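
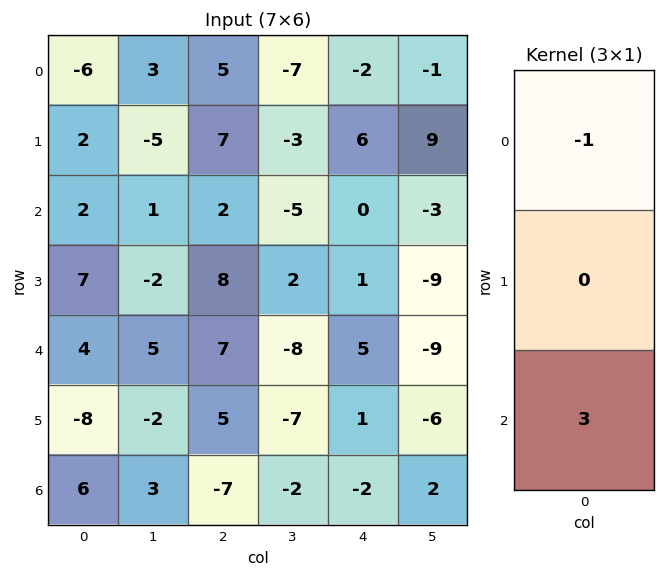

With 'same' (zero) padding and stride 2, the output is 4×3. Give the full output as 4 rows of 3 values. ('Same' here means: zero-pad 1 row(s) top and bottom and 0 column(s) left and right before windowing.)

Output[0,0]: The receptive field on the zero-padded input at this output position is [0 / -6 / 2]. Elementwise product with the kernel and sum: 0·-1 + 2·3.
Output[0,1]: The receptive field on the zero-padded input at this output position is [0 / 5 / 7]. Elementwise product with the kernel and sum: 0·-1 + 7·3.

6 21 18
19 17 -3
-31 7 2
8 -5 -1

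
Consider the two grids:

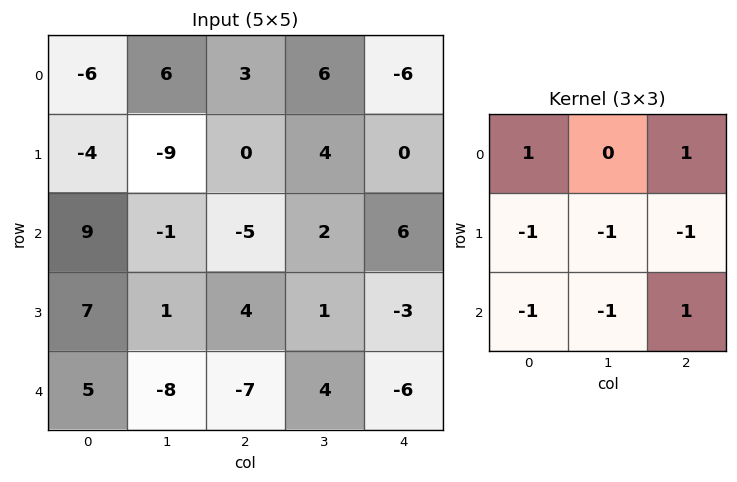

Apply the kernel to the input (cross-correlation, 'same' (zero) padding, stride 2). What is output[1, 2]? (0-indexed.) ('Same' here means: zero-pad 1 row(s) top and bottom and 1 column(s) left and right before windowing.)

The receptive field on the zero-padded input at this output position is [4 0 0 / 2 6 0 / 1 -3 0]. Elementwise product with the kernel and sum: 4·1 + 0·1 + 2·-1 + 6·-1 + 0·-1 + 1·-1 + -3·-1 + 0·1.

-2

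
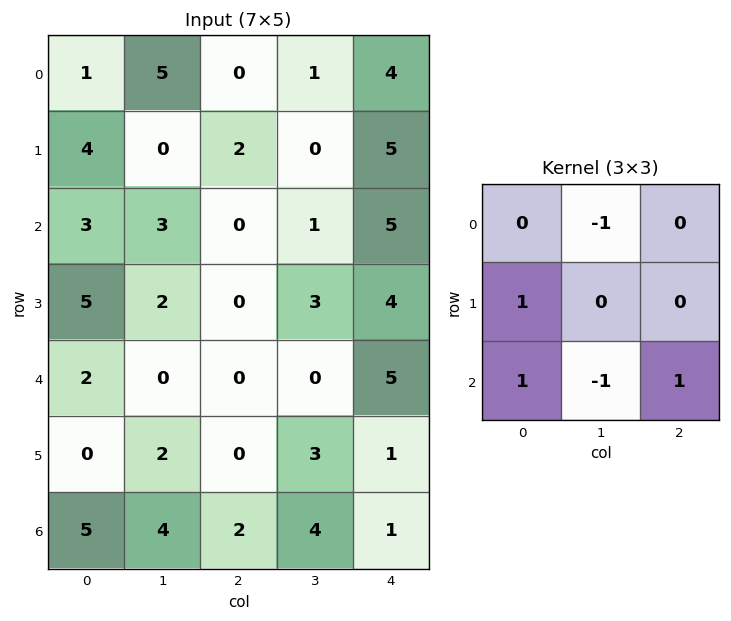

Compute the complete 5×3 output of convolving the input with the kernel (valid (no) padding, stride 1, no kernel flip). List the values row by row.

Output[0,0]: The receptive field on the input at this output position is [1 5 0 / 4 0 2 / 3 3 0]. Elementwise product with the kernel and sum: 5·-1 + 4·1 + 3·1 + 3·-1 + 0·1.
Output[0,1]: The receptive field on the input at this output position is [5 0 1 / 0 2 0 / 3 0 1]. Elementwise product with the kernel and sum: 0·-1 + 0·1 + 3·1 + 0·-1 + 1·1.

-1 4 5
6 6 1
4 2 4
-2 5 -5
3 8 -1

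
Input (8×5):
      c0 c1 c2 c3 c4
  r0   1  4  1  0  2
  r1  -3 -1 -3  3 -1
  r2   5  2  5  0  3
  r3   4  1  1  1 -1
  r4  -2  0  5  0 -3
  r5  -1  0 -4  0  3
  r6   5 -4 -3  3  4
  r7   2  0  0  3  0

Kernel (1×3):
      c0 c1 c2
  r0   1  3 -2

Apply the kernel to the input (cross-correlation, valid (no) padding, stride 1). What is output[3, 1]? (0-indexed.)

The receptive field on the input at this output position is [1 1 1]. Elementwise product with the kernel and sum: 1·1 + 1·3 + 1·-2.

2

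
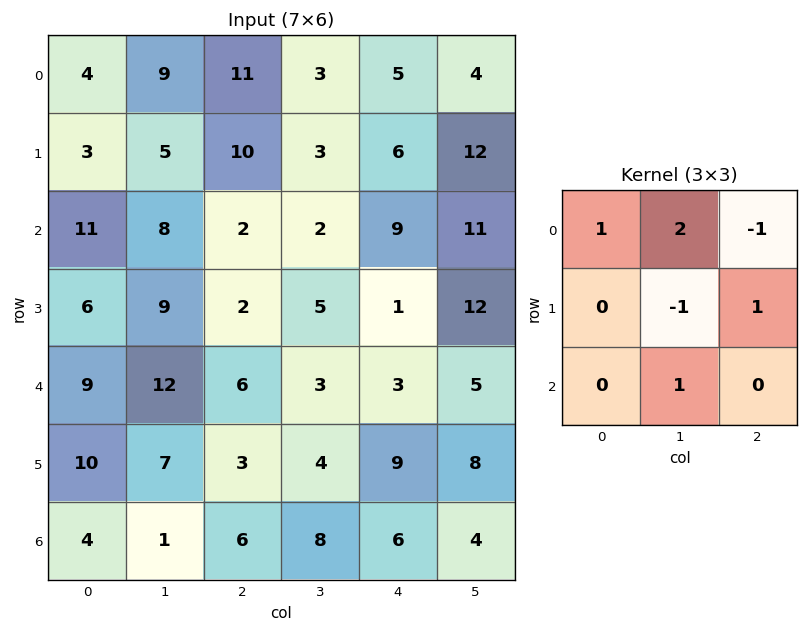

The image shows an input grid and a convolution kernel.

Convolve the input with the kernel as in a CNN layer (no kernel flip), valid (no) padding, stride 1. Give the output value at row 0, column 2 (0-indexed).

The receptive field on the input at this output position is [11 3 5 / 10 3 6 / 2 2 9]. Elementwise product with the kernel and sum: 11·1 + 3·2 + 5·-1 + 3·-1 + 6·1 + 2·1.

17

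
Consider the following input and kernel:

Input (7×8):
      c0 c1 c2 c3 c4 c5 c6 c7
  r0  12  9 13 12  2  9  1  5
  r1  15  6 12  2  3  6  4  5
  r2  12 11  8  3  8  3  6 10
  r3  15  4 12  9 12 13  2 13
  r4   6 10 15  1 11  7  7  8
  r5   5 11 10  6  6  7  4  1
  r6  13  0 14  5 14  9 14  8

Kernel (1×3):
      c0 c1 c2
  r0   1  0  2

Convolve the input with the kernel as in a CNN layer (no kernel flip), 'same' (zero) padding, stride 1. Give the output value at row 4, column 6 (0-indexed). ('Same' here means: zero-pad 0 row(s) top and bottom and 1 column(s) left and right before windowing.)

23

The receptive field on the zero-padded input at this output position is [7 7 8]. Elementwise product with the kernel and sum: 7·1 + 8·2.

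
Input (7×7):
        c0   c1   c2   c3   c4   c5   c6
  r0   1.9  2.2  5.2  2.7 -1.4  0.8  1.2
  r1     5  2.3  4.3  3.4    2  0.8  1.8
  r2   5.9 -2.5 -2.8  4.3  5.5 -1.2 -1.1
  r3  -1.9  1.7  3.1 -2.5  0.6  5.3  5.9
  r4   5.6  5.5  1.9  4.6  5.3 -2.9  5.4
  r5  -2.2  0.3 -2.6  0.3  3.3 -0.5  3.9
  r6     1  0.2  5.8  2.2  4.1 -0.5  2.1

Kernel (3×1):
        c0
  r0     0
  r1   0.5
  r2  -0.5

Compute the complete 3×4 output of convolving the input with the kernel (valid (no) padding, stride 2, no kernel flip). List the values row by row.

-0.45 3.55 -1.75 1.45
-3.75 0.6 -2.35 0.25
-1.6 -4.2 -0.4 0.9

Output[0,0]: The receptive field on the input at this output position is [1.9 / 5 / 5.9]. Elementwise product with the kernel and sum: 5·0.5 + 5.9·-0.5.
Output[0,1]: The receptive field on the input at this output position is [5.2 / 4.3 / -2.8]. Elementwise product with the kernel and sum: 4.3·0.5 + -2.8·-0.5.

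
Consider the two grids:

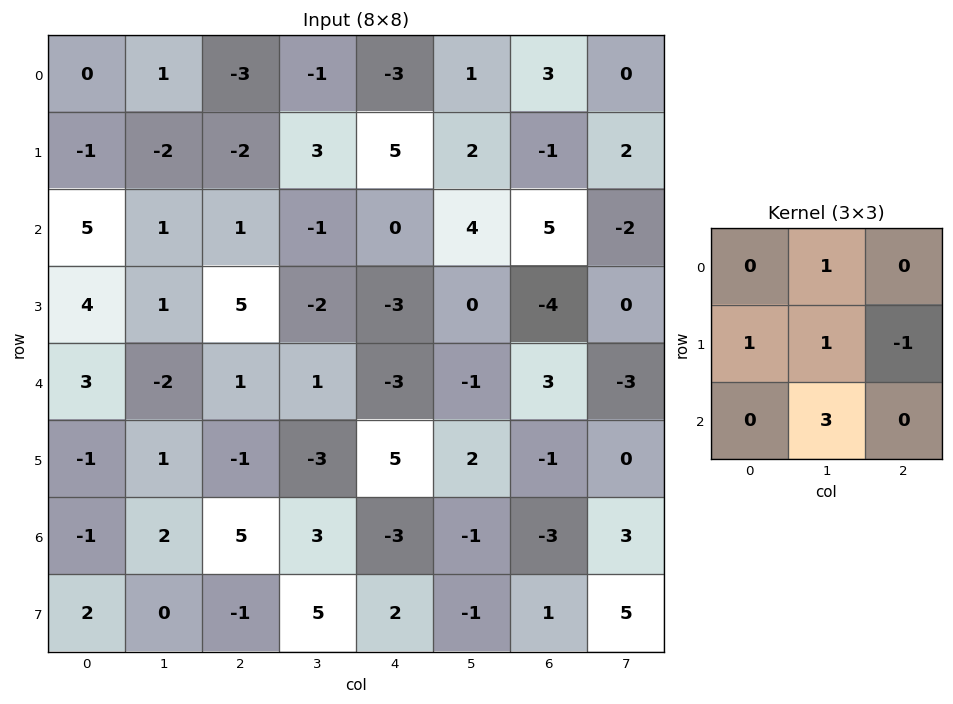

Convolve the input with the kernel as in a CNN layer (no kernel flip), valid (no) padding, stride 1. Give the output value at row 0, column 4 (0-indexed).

21

The receptive field on the input at this output position is [-3 1 3 / 5 2 -1 / 0 4 5]. Elementwise product with the kernel and sum: 1·1 + 5·1 + 2·1 + -1·-1 + 4·3.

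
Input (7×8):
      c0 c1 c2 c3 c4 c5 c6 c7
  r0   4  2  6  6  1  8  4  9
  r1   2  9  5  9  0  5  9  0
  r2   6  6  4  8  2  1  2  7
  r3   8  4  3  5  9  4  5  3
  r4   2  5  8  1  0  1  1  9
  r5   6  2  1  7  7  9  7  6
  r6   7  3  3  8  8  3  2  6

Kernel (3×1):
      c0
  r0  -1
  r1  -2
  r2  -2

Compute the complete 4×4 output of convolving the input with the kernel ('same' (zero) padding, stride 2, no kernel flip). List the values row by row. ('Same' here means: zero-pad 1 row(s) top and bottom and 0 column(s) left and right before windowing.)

-12 -22 -2 -26
-30 -19 -22 -23
-24 -21 -23 -21
-20 -7 -23 -11

Output[0,0]: The receptive field on the zero-padded input at this output position is [0 / 4 / 2]. Elementwise product with the kernel and sum: 0·-1 + 4·-2 + 2·-2.
Output[0,1]: The receptive field on the zero-padded input at this output position is [0 / 6 / 5]. Elementwise product with the kernel and sum: 0·-1 + 6·-2 + 5·-2.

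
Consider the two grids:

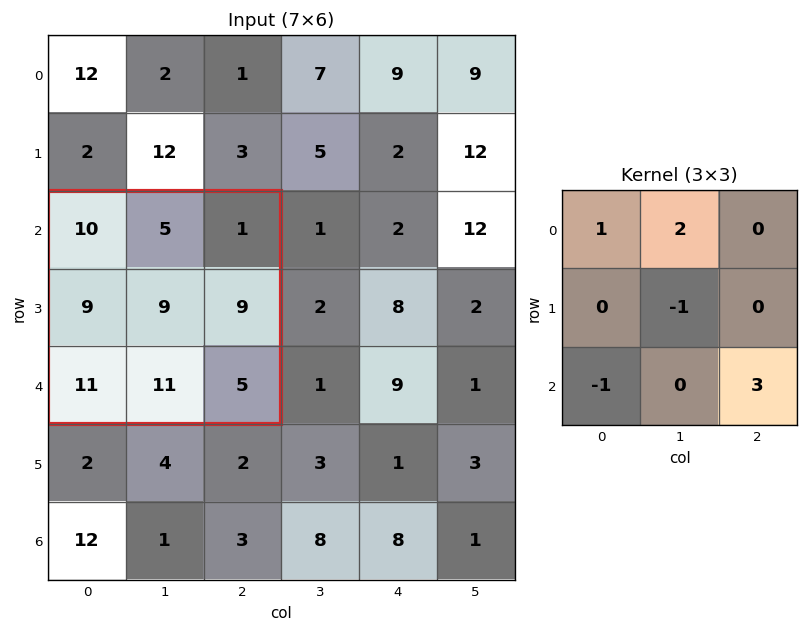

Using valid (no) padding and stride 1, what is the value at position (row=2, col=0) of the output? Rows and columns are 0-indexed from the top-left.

The receptive field on the input at this output position is [10 5 1 / 9 9 9 / 11 11 5]. Elementwise product with the kernel and sum: 10·1 + 5·2 + 9·-1 + 11·-1 + 5·3.

15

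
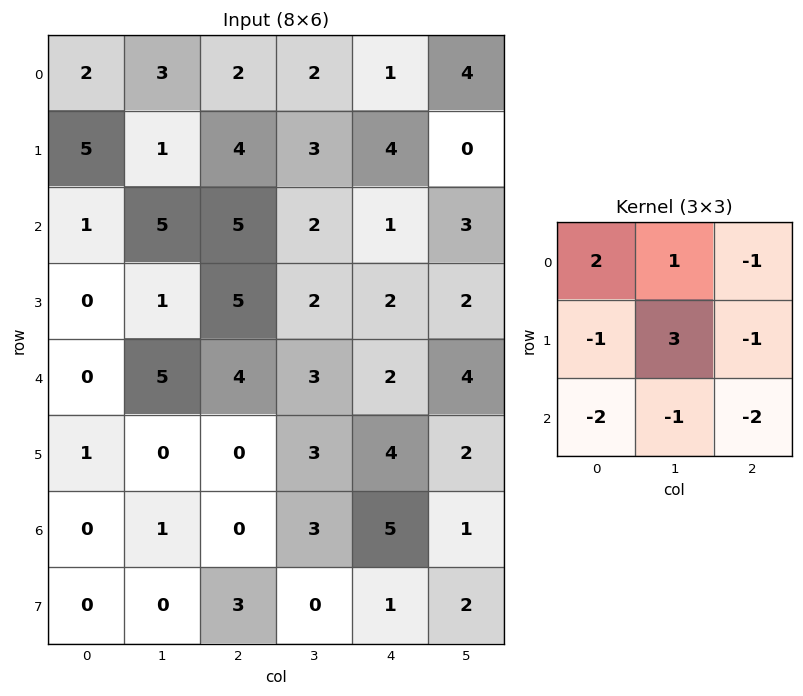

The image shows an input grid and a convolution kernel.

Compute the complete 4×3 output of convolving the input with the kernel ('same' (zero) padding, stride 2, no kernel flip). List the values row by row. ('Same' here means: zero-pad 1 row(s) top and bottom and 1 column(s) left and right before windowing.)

Output[0,0]: The receptive field on the zero-padded input at this output position is [0 0 0 / 0 2 3 / 0 5 1]. Elementwise product with the kernel and sum: 0·2 + 0·1 + 0·-1 + 0·-1 + 2·3 + 3·-1 + 0·-2 + 5·-1 + 1·-2.

-4 -11 -13
0 0 -2
-7 3 -11
0 -10 14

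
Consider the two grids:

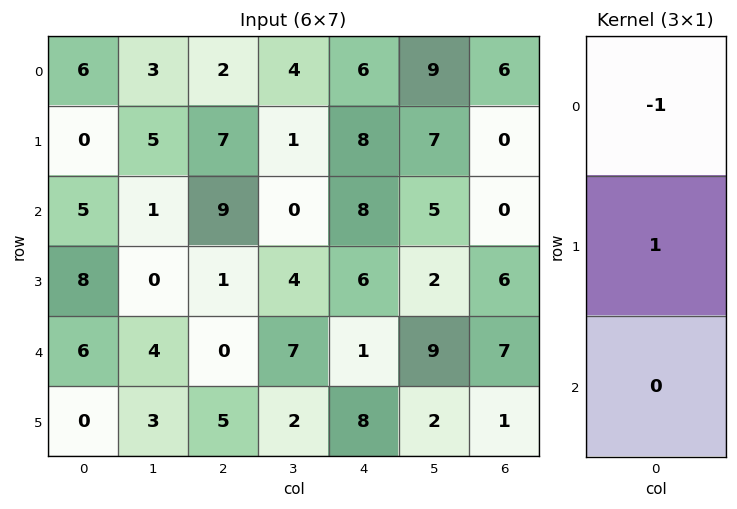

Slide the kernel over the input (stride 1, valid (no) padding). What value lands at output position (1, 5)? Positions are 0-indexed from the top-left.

The receptive field on the input at this output position is [7 / 5 / 2]. Elementwise product with the kernel and sum: 7·-1 + 5·1.

-2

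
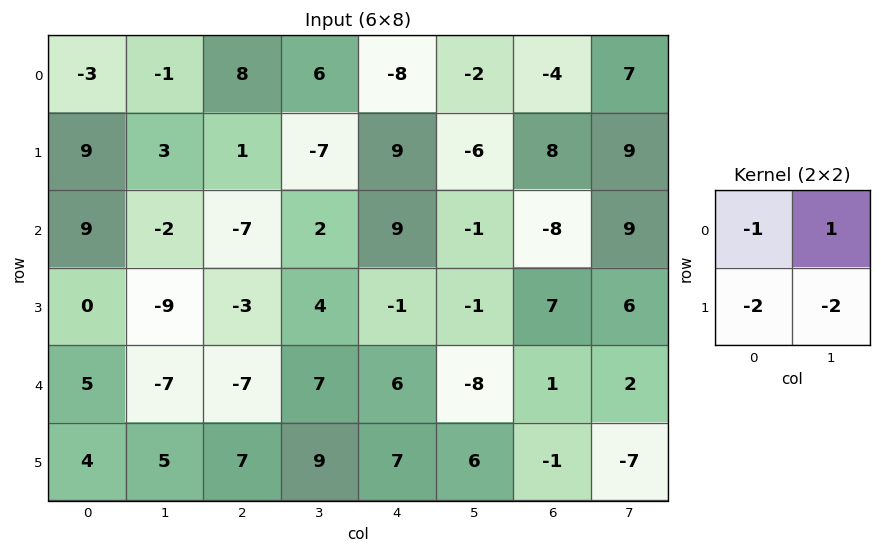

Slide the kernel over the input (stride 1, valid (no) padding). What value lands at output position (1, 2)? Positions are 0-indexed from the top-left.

2

The receptive field on the input at this output position is [1 -7 / -7 2]. Elementwise product with the kernel and sum: 1·-1 + -7·1 + -7·-2 + 2·-2.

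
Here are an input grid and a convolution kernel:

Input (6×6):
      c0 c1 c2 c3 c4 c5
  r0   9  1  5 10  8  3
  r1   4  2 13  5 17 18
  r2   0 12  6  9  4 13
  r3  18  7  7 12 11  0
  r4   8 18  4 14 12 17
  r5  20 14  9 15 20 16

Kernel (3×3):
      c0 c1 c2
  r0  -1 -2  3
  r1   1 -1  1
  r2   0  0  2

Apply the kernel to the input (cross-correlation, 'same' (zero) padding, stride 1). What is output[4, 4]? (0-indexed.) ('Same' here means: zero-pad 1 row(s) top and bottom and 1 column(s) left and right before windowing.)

The receptive field on the zero-padded input at this output position is [12 11 0 / 14 12 17 / 15 20 16]. Elementwise product with the kernel and sum: 12·-1 + 11·-2 + 0·3 + 14·1 + 12·-1 + 17·1 + 16·2.

17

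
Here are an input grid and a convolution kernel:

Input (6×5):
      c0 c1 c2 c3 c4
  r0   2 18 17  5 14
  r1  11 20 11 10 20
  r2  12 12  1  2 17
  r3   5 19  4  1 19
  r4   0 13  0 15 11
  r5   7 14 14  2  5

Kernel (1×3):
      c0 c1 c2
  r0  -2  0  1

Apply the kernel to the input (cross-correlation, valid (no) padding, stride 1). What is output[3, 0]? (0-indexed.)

-6

The receptive field on the input at this output position is [5 19 4]. Elementwise product with the kernel and sum: 5·-2 + 4·1.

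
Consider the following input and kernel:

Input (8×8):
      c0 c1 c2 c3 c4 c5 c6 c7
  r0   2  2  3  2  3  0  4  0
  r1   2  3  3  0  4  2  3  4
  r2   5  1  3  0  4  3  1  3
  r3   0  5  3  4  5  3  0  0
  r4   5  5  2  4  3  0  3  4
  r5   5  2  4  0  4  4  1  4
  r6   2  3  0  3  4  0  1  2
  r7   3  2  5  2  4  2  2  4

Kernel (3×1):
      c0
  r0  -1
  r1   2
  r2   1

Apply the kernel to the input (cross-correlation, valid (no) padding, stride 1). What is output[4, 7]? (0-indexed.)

6

The receptive field on the input at this output position is [4 / 4 / 2]. Elementwise product with the kernel and sum: 4·-1 + 4·2 + 2·1.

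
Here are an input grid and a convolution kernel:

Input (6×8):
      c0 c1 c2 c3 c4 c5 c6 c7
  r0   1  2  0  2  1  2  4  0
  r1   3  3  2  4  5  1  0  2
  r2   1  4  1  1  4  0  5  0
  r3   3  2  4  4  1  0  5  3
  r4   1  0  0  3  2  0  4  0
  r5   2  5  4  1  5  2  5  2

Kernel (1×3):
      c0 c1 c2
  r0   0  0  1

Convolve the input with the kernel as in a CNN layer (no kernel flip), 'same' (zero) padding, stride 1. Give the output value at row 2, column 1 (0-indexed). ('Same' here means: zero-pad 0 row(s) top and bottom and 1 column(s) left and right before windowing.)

The receptive field on the zero-padded input at this output position is [1 4 1]. Elementwise product with the kernel and sum: 1·1.

1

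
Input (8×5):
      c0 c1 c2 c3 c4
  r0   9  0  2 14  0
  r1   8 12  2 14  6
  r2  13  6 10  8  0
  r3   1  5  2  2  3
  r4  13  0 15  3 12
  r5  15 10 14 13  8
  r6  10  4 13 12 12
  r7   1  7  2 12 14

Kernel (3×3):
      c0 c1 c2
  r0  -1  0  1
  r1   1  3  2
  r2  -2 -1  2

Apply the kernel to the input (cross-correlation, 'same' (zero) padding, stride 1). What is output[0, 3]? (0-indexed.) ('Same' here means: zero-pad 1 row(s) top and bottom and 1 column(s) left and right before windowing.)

38

The receptive field on the zero-padded input at this output position is [0 0 0 / 2 14 0 / 2 14 6]. Elementwise product with the kernel and sum: 0·-1 + 0·1 + 2·1 + 14·3 + 0·2 + 2·-2 + 14·-1 + 6·2.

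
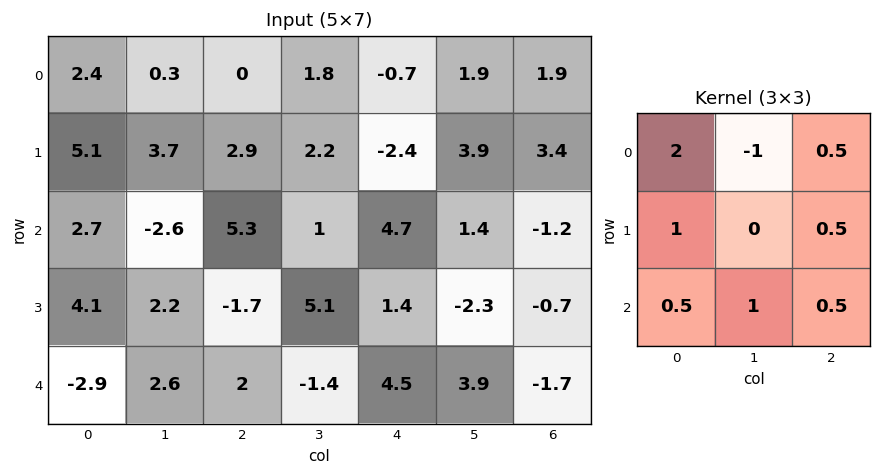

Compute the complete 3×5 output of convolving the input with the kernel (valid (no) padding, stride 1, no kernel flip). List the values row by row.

Output[0,0]: The receptive field on the input at this output position is [2.4 0.3 0 / 5.1 3.7 2.9 / 2.7 -2.6 5.3]. Elementwise product with the kernel and sum: 2.4·2 + 0.3·-1 + 0·0.5 + 5.1·1 + 2.9·0.5 + 2.7·0.5 + -2.6·1 + 5.3·0.5.
Output[0,1]: The receptive field on the input at this output position is [0.3 0 1.8 / 3.7 2.9 2.2 / -2.6 5.3 1]. Elementwise product with the kernel and sum: 0.3·2 + 0·-1 + 1.8·0.5 + 3.7·1 + 2.2·0.5 + -2.6·0.5 + 5.3·1 + 1·0.5.

12.45 10.8 5.55 15.3 0.1
16.7 5.45 15 13.25 -4.85
16.05 -2.65 12.8 7.7 13.75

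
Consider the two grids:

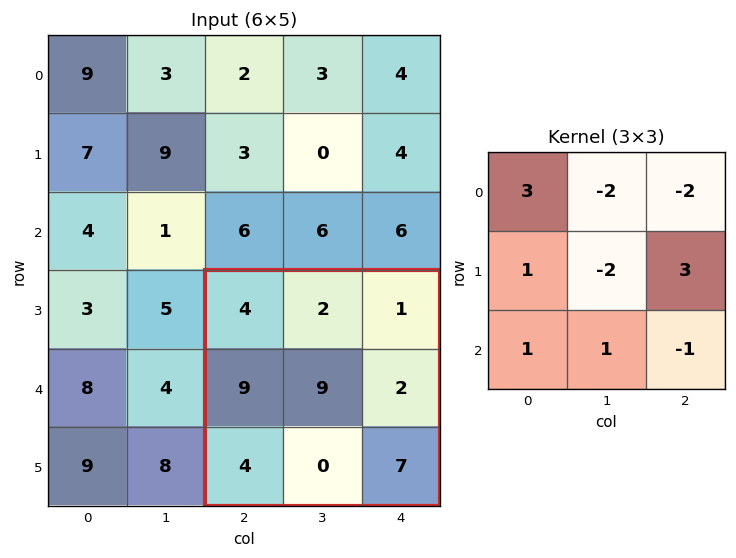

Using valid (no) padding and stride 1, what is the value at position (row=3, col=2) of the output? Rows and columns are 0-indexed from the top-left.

The receptive field on the input at this output position is [4 2 1 / 9 9 2 / 4 0 7]. Elementwise product with the kernel and sum: 4·3 + 2·-2 + 1·-2 + 9·1 + 9·-2 + 2·3 + 4·1 + 0·1 + 7·-1.

0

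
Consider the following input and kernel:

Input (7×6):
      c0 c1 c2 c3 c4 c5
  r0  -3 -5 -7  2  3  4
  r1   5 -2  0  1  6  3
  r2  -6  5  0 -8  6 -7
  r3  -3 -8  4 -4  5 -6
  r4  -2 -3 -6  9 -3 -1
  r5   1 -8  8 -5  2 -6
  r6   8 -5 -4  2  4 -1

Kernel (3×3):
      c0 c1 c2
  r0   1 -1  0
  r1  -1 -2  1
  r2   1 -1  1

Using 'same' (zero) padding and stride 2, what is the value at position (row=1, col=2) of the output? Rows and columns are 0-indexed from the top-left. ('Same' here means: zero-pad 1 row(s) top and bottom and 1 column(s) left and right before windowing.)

The receptive field on the zero-padded input at this output position is [1 6 3 / -8 6 -7 / -4 5 -6]. Elementwise product with the kernel and sum: 1·1 + 6·-1 + -8·-1 + 6·-2 + -7·1 + -4·1 + 5·-1 + -6·1.

-31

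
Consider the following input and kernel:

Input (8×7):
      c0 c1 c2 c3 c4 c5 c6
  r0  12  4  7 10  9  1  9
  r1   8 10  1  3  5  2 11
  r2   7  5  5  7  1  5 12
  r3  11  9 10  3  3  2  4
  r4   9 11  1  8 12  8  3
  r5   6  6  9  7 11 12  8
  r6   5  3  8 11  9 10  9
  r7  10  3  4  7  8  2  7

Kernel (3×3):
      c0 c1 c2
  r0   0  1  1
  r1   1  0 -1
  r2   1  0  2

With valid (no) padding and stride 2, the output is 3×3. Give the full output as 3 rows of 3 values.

35 22 29
22 40 34
30 44 41

Output[0,0]: The receptive field on the input at this output position is [12 4 7 / 8 10 1 / 7 5 5]. Elementwise product with the kernel and sum: 4·1 + 7·1 + 8·1 + 1·-1 + 7·1 + 5·2.
Output[0,1]: The receptive field on the input at this output position is [7 10 9 / 1 3 5 / 5 7 1]. Elementwise product with the kernel and sum: 10·1 + 9·1 + 1·1 + 5·-1 + 5·1 + 1·2.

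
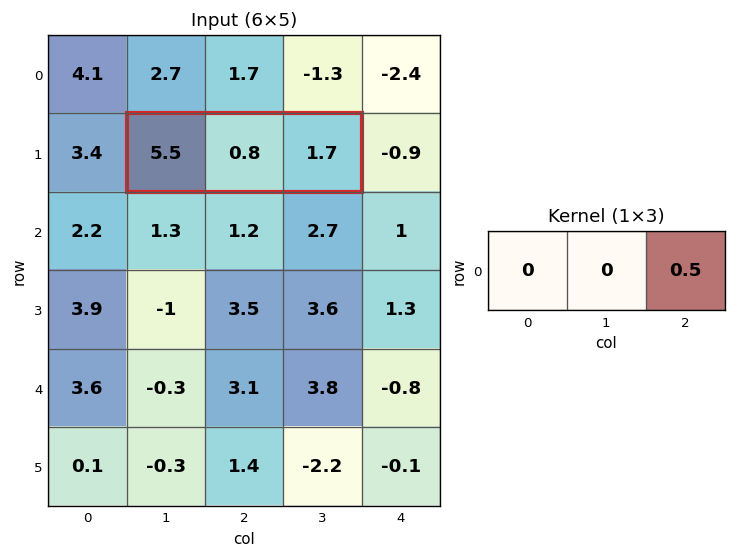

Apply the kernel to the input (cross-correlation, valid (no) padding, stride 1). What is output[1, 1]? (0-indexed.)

The receptive field on the input at this output position is [5.5 0.8 1.7]. Elementwise product with the kernel and sum: 1.7·0.5.

0.85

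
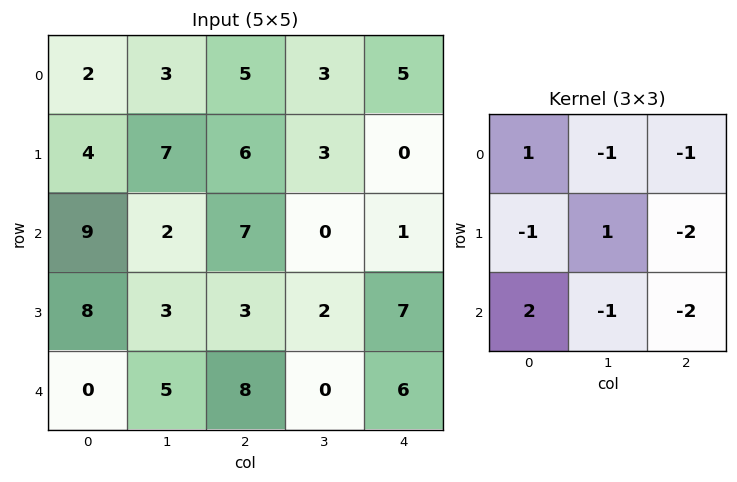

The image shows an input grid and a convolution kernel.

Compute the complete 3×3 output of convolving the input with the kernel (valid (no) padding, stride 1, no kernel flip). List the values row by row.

Output[0,0]: The receptive field on the input at this output position is [2 3 5 / 4 7 6 / 9 2 7]. Elementwise product with the kernel and sum: 2·1 + 3·-1 + 5·-1 + 4·-1 + 7·1 + 6·-2 + 9·2 + 2·-1 + 7·-2.

-13 -15 6
-23 2 -16
-32 -7 -5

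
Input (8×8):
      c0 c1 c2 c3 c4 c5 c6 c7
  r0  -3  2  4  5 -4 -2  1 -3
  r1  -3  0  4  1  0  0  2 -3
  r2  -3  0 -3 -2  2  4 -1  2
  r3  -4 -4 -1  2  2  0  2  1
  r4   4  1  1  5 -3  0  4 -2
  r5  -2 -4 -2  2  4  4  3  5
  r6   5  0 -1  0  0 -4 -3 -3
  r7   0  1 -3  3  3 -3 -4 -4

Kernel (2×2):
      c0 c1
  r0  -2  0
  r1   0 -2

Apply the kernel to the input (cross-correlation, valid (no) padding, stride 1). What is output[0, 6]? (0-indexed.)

The receptive field on the input at this output position is [1 -3 / 2 -3]. Elementwise product with the kernel and sum: 1·-2 + -3·-2.

4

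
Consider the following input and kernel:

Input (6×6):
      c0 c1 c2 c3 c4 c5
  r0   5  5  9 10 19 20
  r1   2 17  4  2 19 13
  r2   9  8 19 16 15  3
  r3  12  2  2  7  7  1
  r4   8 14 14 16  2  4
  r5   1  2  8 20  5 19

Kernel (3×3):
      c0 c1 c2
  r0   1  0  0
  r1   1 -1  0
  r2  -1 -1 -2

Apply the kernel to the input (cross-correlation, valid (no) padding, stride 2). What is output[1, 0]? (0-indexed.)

The receptive field on the input at this output position is [9 8 19 / 12 2 2 / 8 14 14]. Elementwise product with the kernel and sum: 9·1 + 12·1 + 2·-1 + 8·-1 + 14·-1 + 14·-2.

-31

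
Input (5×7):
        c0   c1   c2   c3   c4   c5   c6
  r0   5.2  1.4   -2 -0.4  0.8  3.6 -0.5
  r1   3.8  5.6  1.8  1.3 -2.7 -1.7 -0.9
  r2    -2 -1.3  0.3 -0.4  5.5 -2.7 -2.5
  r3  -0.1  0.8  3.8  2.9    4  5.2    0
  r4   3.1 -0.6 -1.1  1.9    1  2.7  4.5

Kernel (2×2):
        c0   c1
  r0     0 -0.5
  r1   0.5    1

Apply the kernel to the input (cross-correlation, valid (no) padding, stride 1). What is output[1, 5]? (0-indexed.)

The receptive field on the input at this output position is [-1.7 -0.9 / -2.7 -2.5]. Elementwise product with the kernel and sum: -0.9·-0.5 + -2.7·0.5 + -2.5·1.

-3.4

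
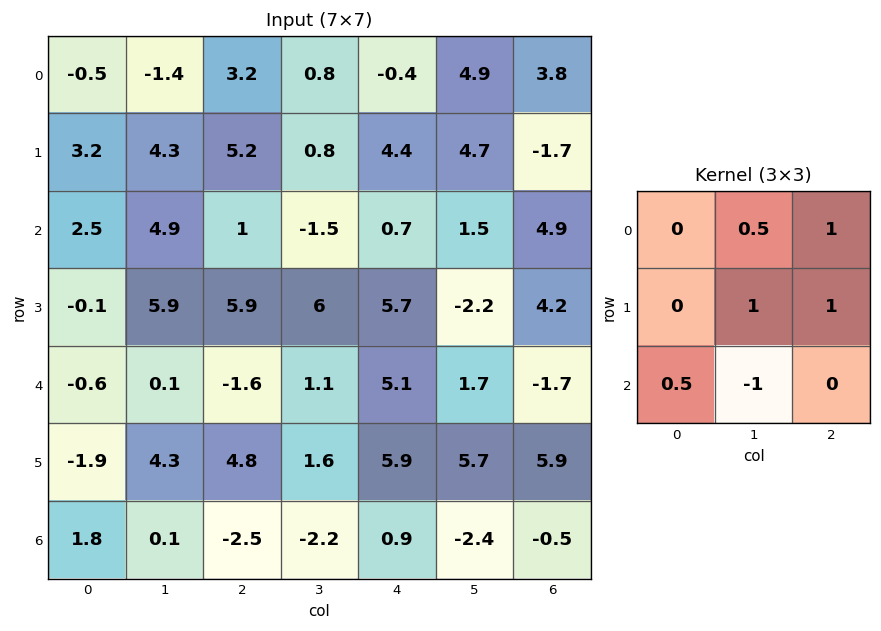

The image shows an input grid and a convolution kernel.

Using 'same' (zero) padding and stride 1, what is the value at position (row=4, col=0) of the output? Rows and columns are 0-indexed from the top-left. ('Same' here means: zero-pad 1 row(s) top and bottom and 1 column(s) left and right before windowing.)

The receptive field on the zero-padded input at this output position is [0 -0.1 5.9 / 0 -0.6 0.1 / 0 -1.9 4.3]. Elementwise product with the kernel and sum: -0.1·0.5 + 5.9·1 + -0.6·1 + 0.1·1 + 0·0.5 + -1.9·-1.

7.25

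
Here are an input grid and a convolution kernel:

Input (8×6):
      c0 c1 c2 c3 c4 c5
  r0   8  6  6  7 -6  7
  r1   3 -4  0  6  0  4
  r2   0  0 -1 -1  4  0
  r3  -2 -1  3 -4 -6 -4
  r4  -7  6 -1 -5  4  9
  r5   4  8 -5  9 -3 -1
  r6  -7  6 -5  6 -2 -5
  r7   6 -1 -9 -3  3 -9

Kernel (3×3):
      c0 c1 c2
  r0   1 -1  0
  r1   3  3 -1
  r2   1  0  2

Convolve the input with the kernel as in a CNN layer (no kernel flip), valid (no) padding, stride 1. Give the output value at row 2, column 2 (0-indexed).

10

The receptive field on the input at this output position is [-1 -1 4 / 3 -4 -6 / -1 -5 4]. Elementwise product with the kernel and sum: -1·1 + -1·-1 + 3·3 + -4·3 + -6·-1 + -1·1 + 4·2.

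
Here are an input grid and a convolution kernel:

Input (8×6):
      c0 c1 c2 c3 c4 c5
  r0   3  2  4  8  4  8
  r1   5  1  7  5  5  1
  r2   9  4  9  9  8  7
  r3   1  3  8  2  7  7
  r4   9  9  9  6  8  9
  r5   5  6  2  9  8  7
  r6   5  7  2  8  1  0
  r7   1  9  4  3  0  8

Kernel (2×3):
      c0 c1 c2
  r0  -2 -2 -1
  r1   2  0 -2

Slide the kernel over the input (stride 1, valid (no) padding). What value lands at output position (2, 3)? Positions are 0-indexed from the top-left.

-51

The receptive field on the input at this output position is [9 8 7 / 2 7 7]. Elementwise product with the kernel and sum: 9·-2 + 8·-2 + 7·-1 + 2·2 + 7·-2.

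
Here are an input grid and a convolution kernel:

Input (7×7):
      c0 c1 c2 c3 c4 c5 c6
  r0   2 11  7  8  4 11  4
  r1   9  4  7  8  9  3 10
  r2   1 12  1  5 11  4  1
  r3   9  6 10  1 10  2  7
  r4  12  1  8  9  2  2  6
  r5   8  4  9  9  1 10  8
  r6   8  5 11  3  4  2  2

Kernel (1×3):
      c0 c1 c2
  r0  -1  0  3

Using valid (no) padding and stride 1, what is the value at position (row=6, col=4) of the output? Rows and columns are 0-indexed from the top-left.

2

The receptive field on the input at this output position is [4 2 2]. Elementwise product with the kernel and sum: 4·-1 + 2·3.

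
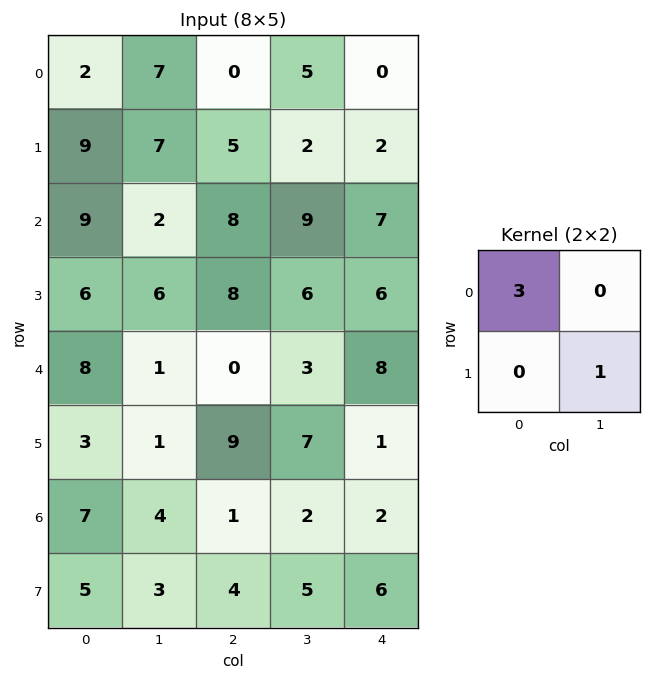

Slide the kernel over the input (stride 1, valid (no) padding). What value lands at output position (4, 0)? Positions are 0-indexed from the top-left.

25

The receptive field on the input at this output position is [8 1 / 3 1]. Elementwise product with the kernel and sum: 8·3 + 1·1.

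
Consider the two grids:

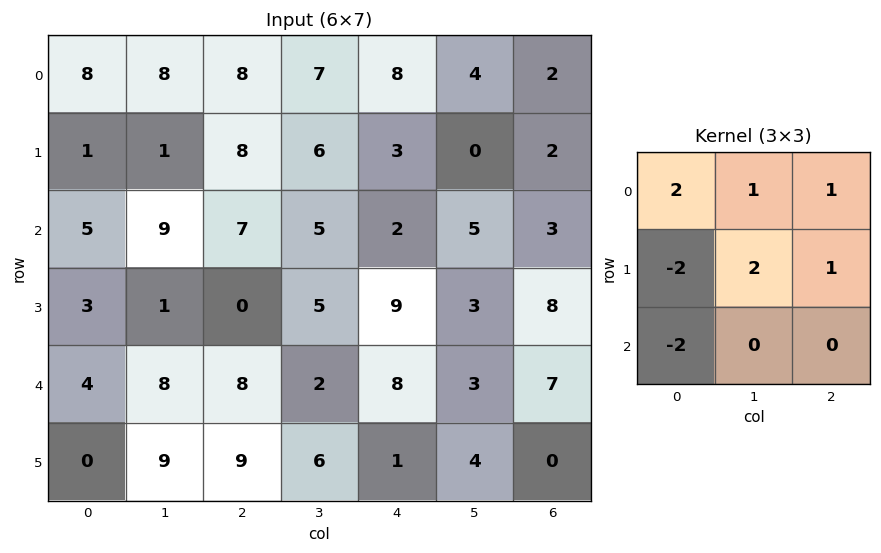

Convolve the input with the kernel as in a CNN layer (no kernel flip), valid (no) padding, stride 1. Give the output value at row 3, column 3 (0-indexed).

25

The receptive field on the input at this output position is [5 9 3 / 2 8 3 / 6 1 4]. Elementwise product with the kernel and sum: 5·2 + 9·1 + 3·1 + 2·-2 + 8·2 + 3·1 + 6·-2.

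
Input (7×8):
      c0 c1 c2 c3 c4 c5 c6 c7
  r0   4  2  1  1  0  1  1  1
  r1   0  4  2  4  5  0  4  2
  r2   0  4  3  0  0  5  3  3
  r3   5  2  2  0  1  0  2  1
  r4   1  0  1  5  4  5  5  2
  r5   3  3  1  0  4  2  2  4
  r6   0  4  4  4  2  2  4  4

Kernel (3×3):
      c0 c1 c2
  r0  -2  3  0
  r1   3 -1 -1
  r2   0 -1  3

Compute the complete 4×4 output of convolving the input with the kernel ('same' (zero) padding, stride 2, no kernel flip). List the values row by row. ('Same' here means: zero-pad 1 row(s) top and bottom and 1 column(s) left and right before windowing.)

6 14 -3 3
-3 5 1 22
20 -5 11 24
5 1 20 0

Output[0,0]: The receptive field on the zero-padded input at this output position is [0 0 0 / 0 4 2 / 0 0 4]. Elementwise product with the kernel and sum: 0·-2 + 0·3 + 0·3 + 4·-1 + 2·-1 + 0·-1 + 4·3.
Output[0,1]: The receptive field on the zero-padded input at this output position is [0 0 0 / 2 1 1 / 4 2 4]. Elementwise product with the kernel and sum: 0·-2 + 0·3 + 2·3 + 1·-1 + 1·-1 + 2·-1 + 4·3.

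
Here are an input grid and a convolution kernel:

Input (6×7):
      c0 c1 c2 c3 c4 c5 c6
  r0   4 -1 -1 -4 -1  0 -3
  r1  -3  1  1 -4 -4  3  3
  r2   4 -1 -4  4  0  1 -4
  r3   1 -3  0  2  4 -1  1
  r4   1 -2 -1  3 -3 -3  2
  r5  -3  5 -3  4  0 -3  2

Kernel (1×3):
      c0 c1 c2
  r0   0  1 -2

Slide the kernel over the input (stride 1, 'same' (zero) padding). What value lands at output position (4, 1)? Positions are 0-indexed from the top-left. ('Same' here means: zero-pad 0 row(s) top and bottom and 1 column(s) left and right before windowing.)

0

The receptive field on the zero-padded input at this output position is [1 -2 -1]. Elementwise product with the kernel and sum: -2·1 + -1·-2.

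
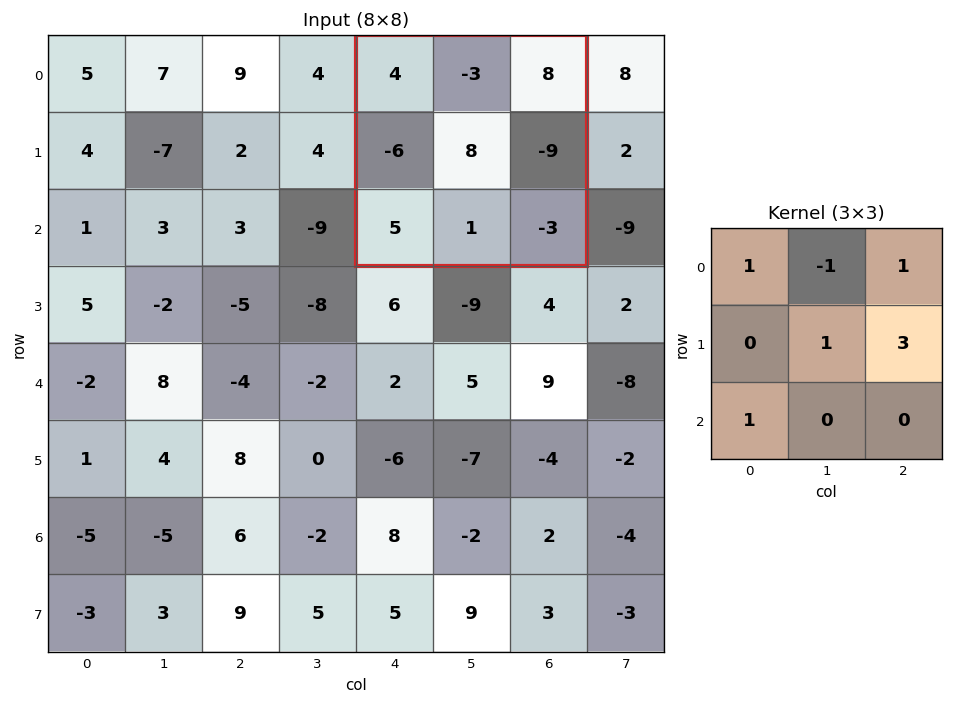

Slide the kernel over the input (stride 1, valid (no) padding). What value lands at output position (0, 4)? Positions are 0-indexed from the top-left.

1

The receptive field on the input at this output position is [4 -3 8 / -6 8 -9 / 5 1 -3]. Elementwise product with the kernel and sum: 4·1 + -3·-1 + 8·1 + 8·1 + -9·3 + 5·1.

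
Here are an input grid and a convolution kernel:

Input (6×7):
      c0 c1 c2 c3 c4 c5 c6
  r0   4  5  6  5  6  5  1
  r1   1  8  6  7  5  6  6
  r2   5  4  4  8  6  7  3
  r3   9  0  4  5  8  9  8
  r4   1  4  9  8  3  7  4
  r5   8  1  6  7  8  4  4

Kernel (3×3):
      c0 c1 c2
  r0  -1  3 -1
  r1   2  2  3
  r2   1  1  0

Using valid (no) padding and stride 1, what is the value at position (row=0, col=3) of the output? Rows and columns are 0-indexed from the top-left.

The receptive field on the input at this output position is [5 6 5 / 7 5 6 / 8 6 7]. Elementwise product with the kernel and sum: 5·-1 + 6·3 + 5·-1 + 7·2 + 5·2 + 6·3 + 8·1 + 6·1.

64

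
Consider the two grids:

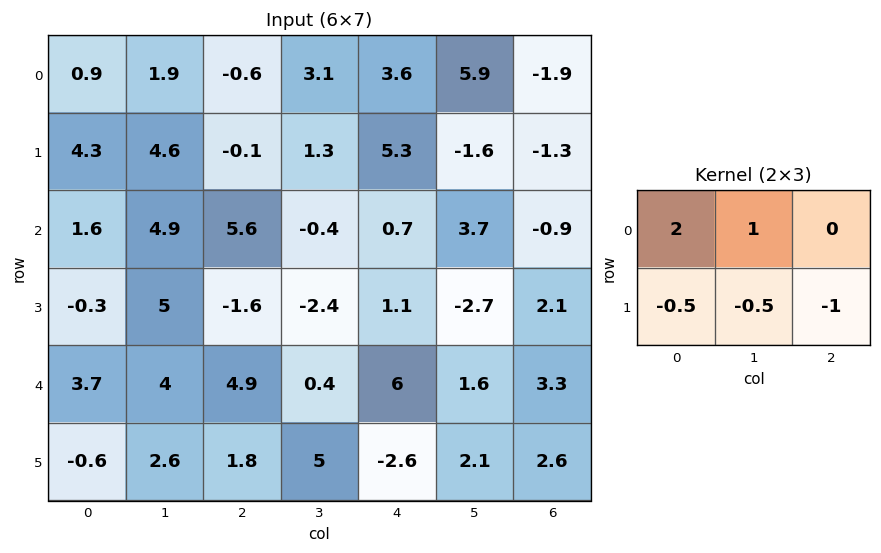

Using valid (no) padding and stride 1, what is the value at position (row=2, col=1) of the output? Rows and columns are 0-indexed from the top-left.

The receptive field on the input at this output position is [4.9 5.6 -0.4 / 5 -1.6 -2.4]. Elementwise product with the kernel and sum: 4.9·2 + 5.6·1 + 5·-0.5 + -1.6·-0.5 + -2.4·-1.

16.1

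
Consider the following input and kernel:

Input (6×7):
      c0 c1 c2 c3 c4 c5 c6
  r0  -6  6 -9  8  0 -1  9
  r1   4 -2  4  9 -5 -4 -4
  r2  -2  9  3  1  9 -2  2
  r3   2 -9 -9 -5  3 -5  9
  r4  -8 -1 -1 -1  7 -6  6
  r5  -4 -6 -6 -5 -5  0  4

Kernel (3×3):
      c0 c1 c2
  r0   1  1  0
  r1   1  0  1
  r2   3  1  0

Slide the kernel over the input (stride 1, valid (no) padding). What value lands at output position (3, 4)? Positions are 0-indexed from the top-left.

The receptive field on the input at this output position is [3 -5 9 / 7 -6 6 / -5 0 4]. Elementwise product with the kernel and sum: 3·1 + -5·1 + 7·1 + 6·1 + -5·3 + 0·1.

-4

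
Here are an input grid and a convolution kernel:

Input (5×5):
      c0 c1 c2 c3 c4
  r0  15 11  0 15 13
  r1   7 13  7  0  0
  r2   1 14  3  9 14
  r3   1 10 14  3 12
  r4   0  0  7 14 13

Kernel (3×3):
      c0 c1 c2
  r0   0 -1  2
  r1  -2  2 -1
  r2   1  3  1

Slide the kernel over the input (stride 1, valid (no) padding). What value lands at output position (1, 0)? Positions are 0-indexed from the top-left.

69

The receptive field on the input at this output position is [7 13 7 / 1 14 3 / 1 10 14]. Elementwise product with the kernel and sum: 13·-1 + 7·2 + 1·-2 + 14·2 + 3·-1 + 1·1 + 10·3 + 14·1.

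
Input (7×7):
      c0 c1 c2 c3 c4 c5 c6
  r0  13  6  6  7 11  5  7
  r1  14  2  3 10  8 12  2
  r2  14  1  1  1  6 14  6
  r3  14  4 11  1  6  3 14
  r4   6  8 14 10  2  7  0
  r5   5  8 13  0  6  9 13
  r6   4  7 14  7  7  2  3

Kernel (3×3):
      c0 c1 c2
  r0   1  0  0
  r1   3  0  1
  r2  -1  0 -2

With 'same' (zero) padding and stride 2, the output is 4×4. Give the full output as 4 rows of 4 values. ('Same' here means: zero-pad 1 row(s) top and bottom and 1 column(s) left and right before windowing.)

Output[0,0]: The receptive field on the zero-padded input at this output position is [0 0 0 / 0 13 6 / 0 14 2]. Elementwise product with the kernel and sum: 0·1 + 0·3 + 6·1 + 0·-1 + 2·-2.
Output[0,1]: The receptive field on the zero-padded input at this output position is [0 0 0 / 6 6 7 / 2 3 10]. Elementwise product with the kernel and sum: 0·1 + 6·3 + 7·1 + 2·-1 + 10·-2.

2 3 -8 3
-7 0 20 51
-8 30 20 15
7 36 23 15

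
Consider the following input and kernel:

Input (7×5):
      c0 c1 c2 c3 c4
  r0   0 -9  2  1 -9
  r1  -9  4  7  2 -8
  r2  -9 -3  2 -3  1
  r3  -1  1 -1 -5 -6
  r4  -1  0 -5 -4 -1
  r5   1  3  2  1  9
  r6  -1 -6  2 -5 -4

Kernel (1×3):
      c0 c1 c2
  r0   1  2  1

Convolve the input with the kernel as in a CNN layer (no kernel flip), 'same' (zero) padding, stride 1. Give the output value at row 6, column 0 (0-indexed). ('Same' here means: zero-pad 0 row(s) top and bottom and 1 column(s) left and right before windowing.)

The receptive field on the zero-padded input at this output position is [0 -1 -6]. Elementwise product with the kernel and sum: 0·1 + -1·2 + -6·1.

-8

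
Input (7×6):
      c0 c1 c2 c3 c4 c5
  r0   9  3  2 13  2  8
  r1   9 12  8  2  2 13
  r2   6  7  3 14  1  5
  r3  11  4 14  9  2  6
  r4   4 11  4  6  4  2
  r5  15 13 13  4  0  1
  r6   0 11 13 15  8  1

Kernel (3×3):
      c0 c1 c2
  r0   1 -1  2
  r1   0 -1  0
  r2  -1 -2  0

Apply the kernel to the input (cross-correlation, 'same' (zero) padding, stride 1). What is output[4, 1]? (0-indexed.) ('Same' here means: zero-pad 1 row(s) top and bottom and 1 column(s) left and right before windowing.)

The receptive field on the zero-padded input at this output position is [11 4 14 / 4 11 4 / 15 13 13]. Elementwise product with the kernel and sum: 11·1 + 4·-1 + 14·2 + 11·-1 + 15·-1 + 13·-2.

-17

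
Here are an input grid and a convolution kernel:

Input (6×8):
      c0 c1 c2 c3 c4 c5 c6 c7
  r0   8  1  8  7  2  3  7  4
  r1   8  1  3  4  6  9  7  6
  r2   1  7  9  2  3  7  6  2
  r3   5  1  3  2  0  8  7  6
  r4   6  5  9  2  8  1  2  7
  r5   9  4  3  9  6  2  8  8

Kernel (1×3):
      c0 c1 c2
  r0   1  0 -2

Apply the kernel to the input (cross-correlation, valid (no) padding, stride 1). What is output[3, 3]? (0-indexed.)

-14

The receptive field on the input at this output position is [2 0 8]. Elementwise product with the kernel and sum: 2·1 + 8·-2.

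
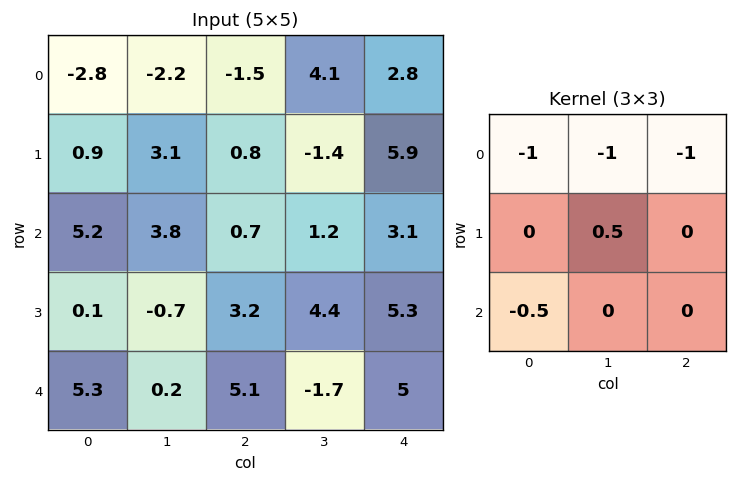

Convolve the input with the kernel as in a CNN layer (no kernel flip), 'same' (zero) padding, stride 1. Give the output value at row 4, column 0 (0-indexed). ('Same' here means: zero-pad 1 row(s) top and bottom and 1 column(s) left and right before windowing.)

The receptive field on the zero-padded input at this output position is [0 0.1 -0.7 / 0 5.3 0.2 / 0 0 0]. Elementwise product with the kernel and sum: 0·-1 + 0.1·-1 + -0.7·-1 + 5.3·0.5 + 0·-0.5.

3.25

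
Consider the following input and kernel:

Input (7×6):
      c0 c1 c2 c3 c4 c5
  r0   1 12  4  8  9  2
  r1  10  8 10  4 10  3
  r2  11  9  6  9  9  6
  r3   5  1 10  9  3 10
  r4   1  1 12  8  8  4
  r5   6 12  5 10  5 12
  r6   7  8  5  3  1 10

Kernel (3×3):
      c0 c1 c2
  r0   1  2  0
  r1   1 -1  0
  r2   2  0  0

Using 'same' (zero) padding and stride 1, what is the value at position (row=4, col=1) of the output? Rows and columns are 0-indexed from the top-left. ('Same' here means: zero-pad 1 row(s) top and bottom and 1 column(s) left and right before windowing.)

19

The receptive field on the zero-padded input at this output position is [5 1 10 / 1 1 12 / 6 12 5]. Elementwise product with the kernel and sum: 5·1 + 1·2 + 1·1 + 1·-1 + 6·2.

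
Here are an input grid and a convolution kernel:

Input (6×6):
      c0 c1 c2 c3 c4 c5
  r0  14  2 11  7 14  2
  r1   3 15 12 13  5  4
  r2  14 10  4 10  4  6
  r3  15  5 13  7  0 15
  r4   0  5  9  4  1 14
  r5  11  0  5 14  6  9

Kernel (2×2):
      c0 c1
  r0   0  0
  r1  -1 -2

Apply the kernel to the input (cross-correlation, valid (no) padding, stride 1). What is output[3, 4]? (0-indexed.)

The receptive field on the input at this output position is [0 15 / 1 14]. Elementwise product with the kernel and sum: 1·-1 + 14·-2.

-29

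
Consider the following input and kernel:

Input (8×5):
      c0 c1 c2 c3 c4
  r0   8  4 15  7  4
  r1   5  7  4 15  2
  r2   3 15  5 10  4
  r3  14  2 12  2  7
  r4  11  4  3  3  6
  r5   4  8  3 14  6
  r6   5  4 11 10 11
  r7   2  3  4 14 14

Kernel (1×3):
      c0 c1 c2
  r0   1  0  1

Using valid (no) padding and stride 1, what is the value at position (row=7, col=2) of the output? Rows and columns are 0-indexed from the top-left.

The receptive field on the input at this output position is [4 14 14]. Elementwise product with the kernel and sum: 4·1 + 14·1.

18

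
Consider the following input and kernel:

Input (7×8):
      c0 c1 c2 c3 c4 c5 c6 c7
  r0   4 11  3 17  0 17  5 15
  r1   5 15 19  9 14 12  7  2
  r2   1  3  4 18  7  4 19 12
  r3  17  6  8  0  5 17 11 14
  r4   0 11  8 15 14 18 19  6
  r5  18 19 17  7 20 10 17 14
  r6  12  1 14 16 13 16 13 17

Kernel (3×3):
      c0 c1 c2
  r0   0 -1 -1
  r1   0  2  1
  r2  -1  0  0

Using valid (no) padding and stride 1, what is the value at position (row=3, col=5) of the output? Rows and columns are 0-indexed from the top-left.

The receptive field on the input at this output position is [17 11 14 / 18 19 6 / 10 17 14]. Elementwise product with the kernel and sum: 11·-1 + 14·-1 + 19·2 + 6·1 + 10·-1.

9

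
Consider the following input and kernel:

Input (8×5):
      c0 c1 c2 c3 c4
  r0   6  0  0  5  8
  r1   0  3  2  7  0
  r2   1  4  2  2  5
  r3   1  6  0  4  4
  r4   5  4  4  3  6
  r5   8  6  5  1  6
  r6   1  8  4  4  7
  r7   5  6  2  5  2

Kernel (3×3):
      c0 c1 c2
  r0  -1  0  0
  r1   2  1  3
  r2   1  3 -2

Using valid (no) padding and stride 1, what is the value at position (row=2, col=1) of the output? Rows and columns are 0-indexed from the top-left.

30

The receptive field on the input at this output position is [4 2 2 / 6 0 4 / 4 4 3]. Elementwise product with the kernel and sum: 4·-1 + 6·2 + 0·1 + 4·3 + 4·1 + 4·3 + 3·-2.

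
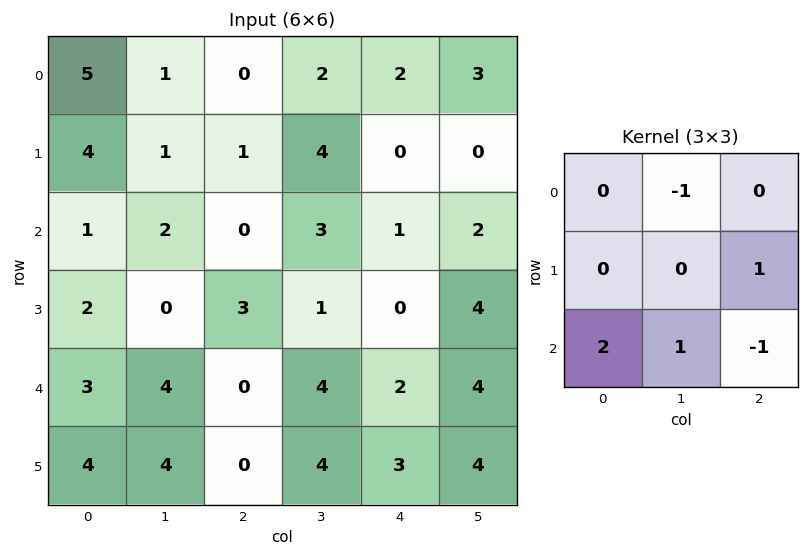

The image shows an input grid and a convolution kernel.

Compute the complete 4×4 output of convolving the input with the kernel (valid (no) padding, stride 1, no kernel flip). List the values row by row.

4 5 0 3
0 4 4 0
11 5 -1 9
12 5 2 11

Output[0,0]: The receptive field on the input at this output position is [5 1 0 / 4 1 1 / 1 2 0]. Elementwise product with the kernel and sum: 1·-1 + 1·1 + 1·2 + 2·1 + 0·-1.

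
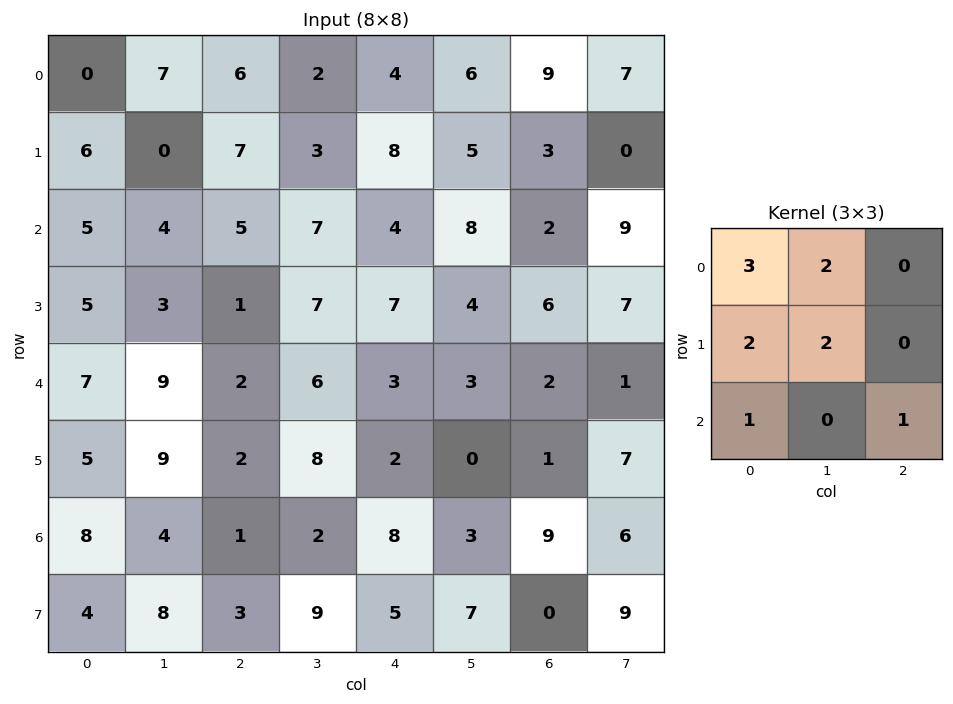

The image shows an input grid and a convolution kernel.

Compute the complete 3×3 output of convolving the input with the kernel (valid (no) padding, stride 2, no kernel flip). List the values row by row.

36 51 56
48 50 55
76 47 36

Output[0,0]: The receptive field on the input at this output position is [0 7 6 / 6 0 7 / 5 4 5]. Elementwise product with the kernel and sum: 0·3 + 7·2 + 6·2 + 0·2 + 5·1 + 5·1.
Output[0,1]: The receptive field on the input at this output position is [6 2 4 / 7 3 8 / 5 7 4]. Elementwise product with the kernel and sum: 6·3 + 2·2 + 7·2 + 3·2 + 5·1 + 4·1.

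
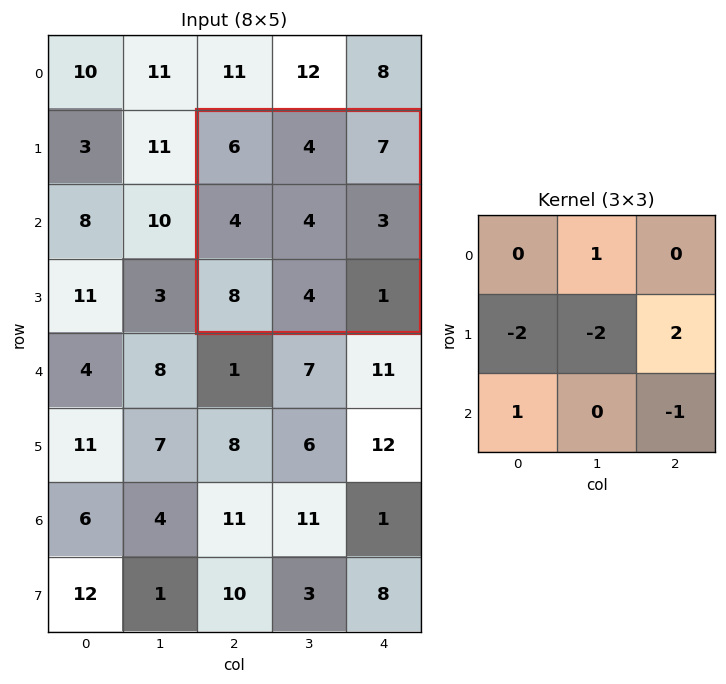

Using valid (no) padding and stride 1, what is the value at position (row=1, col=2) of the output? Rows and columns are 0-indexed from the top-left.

The receptive field on the input at this output position is [6 4 7 / 4 4 3 / 8 4 1]. Elementwise product with the kernel and sum: 4·1 + 4·-2 + 4·-2 + 3·2 + 8·1 + 1·-1.

1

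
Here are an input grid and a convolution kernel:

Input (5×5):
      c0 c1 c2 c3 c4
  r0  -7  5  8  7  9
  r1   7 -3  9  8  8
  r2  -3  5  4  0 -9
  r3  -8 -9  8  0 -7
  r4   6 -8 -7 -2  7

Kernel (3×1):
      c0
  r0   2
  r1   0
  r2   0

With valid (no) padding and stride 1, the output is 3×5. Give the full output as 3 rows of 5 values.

-14 10 16 14 18
14 -6 18 16 16
-6 10 8 0 -18

Output[0,0]: The receptive field on the input at this output position is [-7 / 7 / -3]. Elementwise product with the kernel and sum: -7·2.
Output[0,1]: The receptive field on the input at this output position is [5 / -3 / 5]. Elementwise product with the kernel and sum: 5·2.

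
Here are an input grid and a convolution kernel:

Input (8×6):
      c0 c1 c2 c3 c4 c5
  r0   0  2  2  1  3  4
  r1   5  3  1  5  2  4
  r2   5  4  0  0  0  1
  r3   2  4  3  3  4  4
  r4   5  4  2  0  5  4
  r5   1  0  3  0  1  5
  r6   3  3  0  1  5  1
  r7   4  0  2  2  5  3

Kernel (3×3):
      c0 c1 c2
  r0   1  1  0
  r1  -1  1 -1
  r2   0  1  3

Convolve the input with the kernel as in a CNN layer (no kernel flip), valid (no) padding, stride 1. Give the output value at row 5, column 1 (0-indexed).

The receptive field on the input at this output position is [0 3 0 / 3 0 1 / 0 2 2]. Elementwise product with the kernel and sum: 0·1 + 3·1 + 3·-1 + 0·1 + 1·-1 + 2·1 + 2·3.

7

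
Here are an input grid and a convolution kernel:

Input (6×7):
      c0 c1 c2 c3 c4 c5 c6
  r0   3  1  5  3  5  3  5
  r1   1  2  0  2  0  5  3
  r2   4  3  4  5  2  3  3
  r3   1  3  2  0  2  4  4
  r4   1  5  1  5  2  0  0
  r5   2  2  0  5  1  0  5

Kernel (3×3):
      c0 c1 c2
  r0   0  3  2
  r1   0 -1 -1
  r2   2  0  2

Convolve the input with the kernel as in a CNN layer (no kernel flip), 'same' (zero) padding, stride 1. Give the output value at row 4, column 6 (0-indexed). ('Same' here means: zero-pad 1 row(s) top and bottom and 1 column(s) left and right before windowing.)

The receptive field on the zero-padded input at this output position is [4 4 0 / 0 0 0 / 0 5 0]. Elementwise product with the kernel and sum: 4·3 + 0·2 + 0·-1 + 0·-1 + 0·2 + 0·2.

12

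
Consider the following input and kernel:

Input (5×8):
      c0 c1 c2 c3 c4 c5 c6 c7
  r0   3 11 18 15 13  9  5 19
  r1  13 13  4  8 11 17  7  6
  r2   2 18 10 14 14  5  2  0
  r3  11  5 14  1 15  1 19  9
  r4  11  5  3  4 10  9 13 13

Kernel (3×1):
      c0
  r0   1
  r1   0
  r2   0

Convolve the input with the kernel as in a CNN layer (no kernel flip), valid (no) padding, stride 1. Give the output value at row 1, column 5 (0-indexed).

17

The receptive field on the input at this output position is [17 / 5 / 1]. Elementwise product with the kernel and sum: 17·1.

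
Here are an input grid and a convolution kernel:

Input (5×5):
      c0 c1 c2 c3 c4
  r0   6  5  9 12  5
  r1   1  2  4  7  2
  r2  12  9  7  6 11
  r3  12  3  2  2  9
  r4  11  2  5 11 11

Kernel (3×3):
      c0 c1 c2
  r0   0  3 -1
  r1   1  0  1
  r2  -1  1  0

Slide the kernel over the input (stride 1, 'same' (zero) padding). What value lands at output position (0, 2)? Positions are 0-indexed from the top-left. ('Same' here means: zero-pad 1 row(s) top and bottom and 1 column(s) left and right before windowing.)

The receptive field on the zero-padded input at this output position is [0 0 0 / 5 9 12 / 2 4 7]. Elementwise product with the kernel and sum: 0·3 + 0·-1 + 5·1 + 12·1 + 2·-1 + 4·1.

19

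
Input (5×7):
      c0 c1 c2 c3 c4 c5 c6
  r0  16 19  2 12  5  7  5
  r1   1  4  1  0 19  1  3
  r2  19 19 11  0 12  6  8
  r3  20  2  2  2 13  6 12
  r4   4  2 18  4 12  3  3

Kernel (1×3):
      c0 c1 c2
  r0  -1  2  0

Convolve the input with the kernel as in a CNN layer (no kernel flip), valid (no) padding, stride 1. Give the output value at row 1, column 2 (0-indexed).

The receptive field on the input at this output position is [1 0 19]. Elementwise product with the kernel and sum: 1·-1 + 0·2.

-1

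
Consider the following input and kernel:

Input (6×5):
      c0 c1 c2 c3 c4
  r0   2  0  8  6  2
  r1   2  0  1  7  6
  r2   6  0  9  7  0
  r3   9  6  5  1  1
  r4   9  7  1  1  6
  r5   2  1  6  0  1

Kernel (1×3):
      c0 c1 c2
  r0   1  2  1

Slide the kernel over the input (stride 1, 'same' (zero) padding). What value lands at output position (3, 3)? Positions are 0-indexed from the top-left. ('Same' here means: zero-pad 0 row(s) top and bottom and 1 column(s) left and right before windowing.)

The receptive field on the zero-padded input at this output position is [5 1 1]. Elementwise product with the kernel and sum: 5·1 + 1·2 + 1·1.

8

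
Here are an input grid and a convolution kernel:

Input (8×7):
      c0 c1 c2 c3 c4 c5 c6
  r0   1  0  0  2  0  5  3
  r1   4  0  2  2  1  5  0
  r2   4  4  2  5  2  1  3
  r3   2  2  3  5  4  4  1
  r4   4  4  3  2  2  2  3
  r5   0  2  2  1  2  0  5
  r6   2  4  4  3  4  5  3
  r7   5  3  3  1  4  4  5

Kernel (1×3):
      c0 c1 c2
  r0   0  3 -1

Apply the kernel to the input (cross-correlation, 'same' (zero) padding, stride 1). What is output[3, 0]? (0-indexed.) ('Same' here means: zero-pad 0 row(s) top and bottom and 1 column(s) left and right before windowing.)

The receptive field on the zero-padded input at this output position is [0 2 2]. Elementwise product with the kernel and sum: 2·3 + 2·-1.

4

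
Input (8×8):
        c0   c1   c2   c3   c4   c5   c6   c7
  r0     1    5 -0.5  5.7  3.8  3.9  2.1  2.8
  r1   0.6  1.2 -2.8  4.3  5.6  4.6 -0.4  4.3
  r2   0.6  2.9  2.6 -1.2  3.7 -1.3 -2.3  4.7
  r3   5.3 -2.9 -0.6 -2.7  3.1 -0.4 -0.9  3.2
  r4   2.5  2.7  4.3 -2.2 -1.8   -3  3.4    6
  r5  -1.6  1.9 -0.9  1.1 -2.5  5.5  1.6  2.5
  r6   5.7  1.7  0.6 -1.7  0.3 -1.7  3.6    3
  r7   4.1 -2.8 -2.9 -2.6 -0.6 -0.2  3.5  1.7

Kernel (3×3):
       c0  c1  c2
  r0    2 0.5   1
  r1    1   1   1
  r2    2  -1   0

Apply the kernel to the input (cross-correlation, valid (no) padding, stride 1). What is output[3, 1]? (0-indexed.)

The receptive field on the input at this output position is [-2.9 -0.6 -2.7 / 2.7 4.3 -2.2 / 1.9 -0.9 1.1]. Elementwise product with the kernel and sum: -2.9·2 + -0.6·0.5 + -2.7·1 + 2.7·1 + 4.3·1 + -2.2·1 + 1.9·2 + -0.9·-1.

0.7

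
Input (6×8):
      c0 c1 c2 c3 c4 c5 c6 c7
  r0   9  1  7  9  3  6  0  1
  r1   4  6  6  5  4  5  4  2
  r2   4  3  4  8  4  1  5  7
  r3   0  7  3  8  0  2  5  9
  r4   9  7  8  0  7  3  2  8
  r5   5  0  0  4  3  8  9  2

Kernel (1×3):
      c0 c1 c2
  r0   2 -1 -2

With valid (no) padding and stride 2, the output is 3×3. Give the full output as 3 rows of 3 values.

3 -1 0
-3 -8 -3
-5 2 7

Output[0,0]: The receptive field on the input at this output position is [9 1 7]. Elementwise product with the kernel and sum: 9·2 + 1·-1 + 7·-2.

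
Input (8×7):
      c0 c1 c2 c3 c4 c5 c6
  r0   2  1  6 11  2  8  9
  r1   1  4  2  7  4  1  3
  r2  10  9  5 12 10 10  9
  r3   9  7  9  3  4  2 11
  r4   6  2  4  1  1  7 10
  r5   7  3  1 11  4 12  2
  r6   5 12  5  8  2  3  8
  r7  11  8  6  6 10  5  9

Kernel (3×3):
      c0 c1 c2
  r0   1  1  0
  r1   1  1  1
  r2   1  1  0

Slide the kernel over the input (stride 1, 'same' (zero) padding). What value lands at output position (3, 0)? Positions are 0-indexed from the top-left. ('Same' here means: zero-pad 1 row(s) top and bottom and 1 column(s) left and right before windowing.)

32

The receptive field on the zero-padded input at this output position is [0 10 9 / 0 9 7 / 0 6 2]. Elementwise product with the kernel and sum: 0·1 + 10·1 + 0·1 + 9·1 + 7·1 + 0·1 + 6·1.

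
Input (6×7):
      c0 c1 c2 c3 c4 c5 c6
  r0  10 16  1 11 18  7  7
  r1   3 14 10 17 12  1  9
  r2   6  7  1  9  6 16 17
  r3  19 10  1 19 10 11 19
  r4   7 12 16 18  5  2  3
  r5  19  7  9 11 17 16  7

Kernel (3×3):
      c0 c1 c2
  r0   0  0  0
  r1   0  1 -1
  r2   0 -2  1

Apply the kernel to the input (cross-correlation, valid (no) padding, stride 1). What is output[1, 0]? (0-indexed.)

The receptive field on the input at this output position is [3 14 10 / 6 7 1 / 19 10 1]. Elementwise product with the kernel and sum: 7·1 + 1·-1 + 10·-2 + 1·1.

-13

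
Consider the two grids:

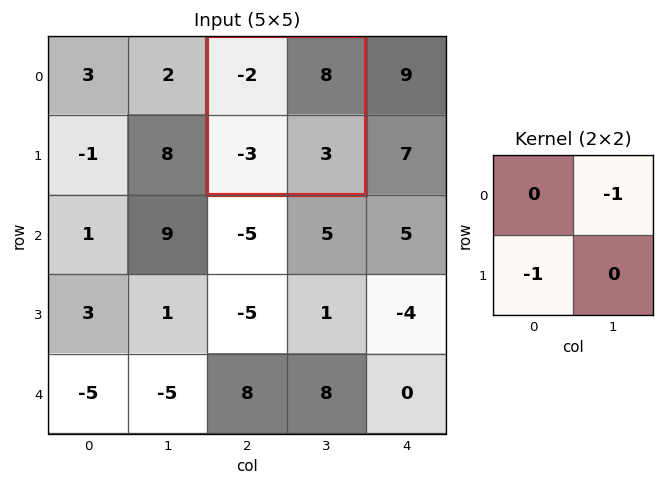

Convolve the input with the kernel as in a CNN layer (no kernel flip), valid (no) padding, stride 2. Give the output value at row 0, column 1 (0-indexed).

The receptive field on the input at this output position is [-2 8 / -3 3]. Elementwise product with the kernel and sum: 8·-1 + -3·-1.

-5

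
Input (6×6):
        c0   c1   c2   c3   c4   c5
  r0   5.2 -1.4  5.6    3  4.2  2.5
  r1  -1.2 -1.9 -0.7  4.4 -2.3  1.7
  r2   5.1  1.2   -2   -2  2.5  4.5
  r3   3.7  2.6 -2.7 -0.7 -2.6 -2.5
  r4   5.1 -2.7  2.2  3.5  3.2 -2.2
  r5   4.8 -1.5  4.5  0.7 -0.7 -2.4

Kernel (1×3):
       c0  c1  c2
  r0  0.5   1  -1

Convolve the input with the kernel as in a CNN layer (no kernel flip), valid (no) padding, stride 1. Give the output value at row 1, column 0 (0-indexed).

The receptive field on the input at this output position is [-1.2 -1.9 -0.7]. Elementwise product with the kernel and sum: -1.2·0.5 + -1.9·1 + -0.7·-1.

-1.8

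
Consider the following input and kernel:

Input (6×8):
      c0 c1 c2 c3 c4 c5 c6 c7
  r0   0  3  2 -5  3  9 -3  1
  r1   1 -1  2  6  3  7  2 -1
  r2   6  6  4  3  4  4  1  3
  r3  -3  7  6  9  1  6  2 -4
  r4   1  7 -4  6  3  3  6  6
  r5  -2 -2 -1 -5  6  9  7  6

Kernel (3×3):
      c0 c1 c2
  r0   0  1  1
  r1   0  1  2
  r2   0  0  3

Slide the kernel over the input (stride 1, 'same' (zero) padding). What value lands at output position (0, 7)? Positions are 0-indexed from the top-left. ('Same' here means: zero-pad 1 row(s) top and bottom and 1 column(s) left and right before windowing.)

The receptive field on the zero-padded input at this output position is [0 0 0 / -3 1 0 / 2 -1 0]. Elementwise product with the kernel and sum: 0·1 + 0·1 + 1·1 + 0·2 + 0·3.

1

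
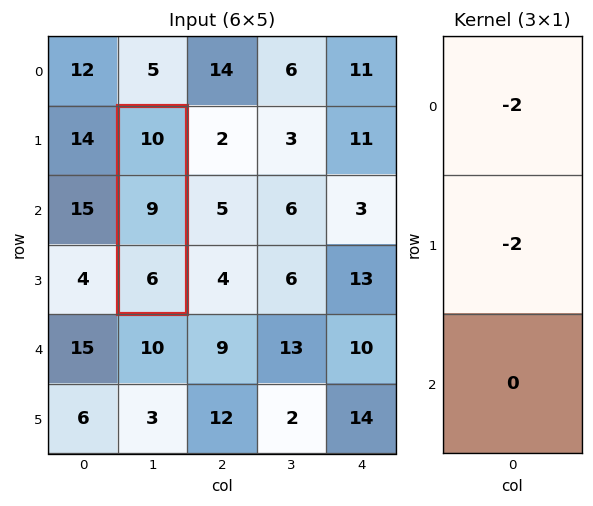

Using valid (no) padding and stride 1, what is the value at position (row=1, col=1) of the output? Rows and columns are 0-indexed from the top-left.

-38

The receptive field on the input at this output position is [10 / 9 / 6]. Elementwise product with the kernel and sum: 10·-2 + 9·-2.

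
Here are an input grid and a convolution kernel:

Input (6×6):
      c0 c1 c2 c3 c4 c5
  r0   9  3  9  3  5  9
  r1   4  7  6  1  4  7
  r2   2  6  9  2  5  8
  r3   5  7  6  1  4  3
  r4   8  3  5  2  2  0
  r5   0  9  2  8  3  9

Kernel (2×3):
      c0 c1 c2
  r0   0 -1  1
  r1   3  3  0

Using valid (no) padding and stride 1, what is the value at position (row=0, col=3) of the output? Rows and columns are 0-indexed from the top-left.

19

The receptive field on the input at this output position is [3 5 9 / 1 4 7]. Elementwise product with the kernel and sum: 5·-1 + 9·1 + 1·3 + 4·3.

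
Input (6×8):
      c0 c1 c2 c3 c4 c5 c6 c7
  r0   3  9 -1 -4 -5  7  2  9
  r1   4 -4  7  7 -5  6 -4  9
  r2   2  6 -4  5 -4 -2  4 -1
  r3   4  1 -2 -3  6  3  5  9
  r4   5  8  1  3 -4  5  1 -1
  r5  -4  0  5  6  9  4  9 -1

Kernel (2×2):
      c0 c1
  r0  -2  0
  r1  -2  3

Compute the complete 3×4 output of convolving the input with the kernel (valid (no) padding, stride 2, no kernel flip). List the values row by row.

-26 9 38 31
-9 3 5 9
-2 6 2 -23

Output[0,0]: The receptive field on the input at this output position is [3 9 / 4 -4]. Elementwise product with the kernel and sum: 3·-2 + 4·-2 + -4·3.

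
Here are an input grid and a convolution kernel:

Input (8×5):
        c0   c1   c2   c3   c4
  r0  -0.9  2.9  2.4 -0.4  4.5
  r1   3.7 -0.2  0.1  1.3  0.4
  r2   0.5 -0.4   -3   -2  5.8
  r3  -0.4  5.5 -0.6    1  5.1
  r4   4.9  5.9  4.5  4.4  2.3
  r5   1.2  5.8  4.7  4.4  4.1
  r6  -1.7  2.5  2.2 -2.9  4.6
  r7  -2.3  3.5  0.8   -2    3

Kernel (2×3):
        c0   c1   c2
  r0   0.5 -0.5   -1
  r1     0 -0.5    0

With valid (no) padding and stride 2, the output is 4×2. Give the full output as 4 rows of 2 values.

Output[0,0]: The receptive field on the input at this output position is [-0.9 2.9 2.4 / 3.7 -0.2 0.1]. Elementwise product with the kernel and sum: -0.9·0.5 + 2.9·-0.5 + 2.4·-1 + -0.2·-0.5.
Output[0,1]: The receptive field on the input at this output position is [2.4 -0.4 4.5 / 0.1 1.3 0.4]. Elementwise product with the kernel and sum: 2.4·0.5 + -0.4·-0.5 + 4.5·-1 + 1.3·-0.5.

-4.2 -3.75
0.7 -6.8
-7.9 -4.45
-6.05 -1.05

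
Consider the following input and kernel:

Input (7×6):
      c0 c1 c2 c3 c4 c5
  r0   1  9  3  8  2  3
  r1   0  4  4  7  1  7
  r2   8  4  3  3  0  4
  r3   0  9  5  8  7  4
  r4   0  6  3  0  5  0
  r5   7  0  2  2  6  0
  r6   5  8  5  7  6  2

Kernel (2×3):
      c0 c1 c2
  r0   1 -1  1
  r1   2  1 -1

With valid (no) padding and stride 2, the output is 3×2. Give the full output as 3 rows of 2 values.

Output[0,0]: The receptive field on the input at this output position is [1 9 3 / 0 4 4]. Elementwise product with the kernel and sum: 1·1 + 9·-1 + 3·1 + 0·2 + 4·1 + 4·-1.

-5 11
11 11
9 8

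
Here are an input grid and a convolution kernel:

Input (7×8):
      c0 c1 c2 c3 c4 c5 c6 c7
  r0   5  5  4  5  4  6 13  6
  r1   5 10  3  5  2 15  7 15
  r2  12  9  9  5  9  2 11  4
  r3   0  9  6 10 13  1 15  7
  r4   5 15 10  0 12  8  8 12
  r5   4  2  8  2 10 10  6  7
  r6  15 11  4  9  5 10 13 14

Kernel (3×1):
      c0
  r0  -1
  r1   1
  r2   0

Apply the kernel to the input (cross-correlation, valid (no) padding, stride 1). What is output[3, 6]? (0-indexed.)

-7

The receptive field on the input at this output position is [15 / 8 / 6]. Elementwise product with the kernel and sum: 15·-1 + 8·1.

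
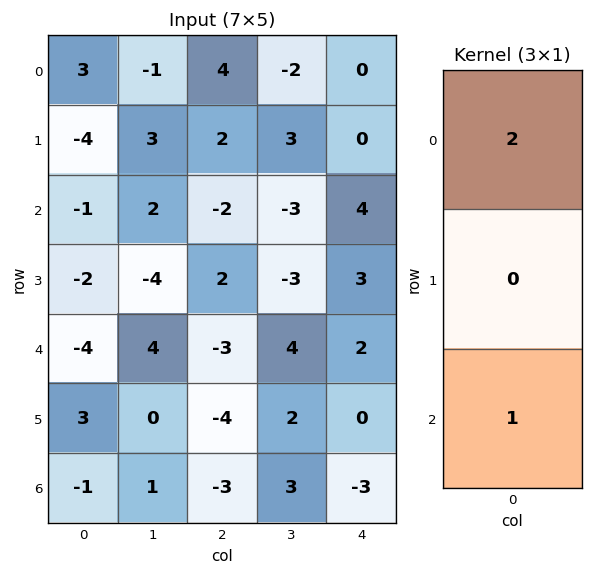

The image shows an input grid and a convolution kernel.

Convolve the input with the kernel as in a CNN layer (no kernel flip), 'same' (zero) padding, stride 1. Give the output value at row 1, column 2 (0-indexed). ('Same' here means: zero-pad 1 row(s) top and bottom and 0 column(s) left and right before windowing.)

6

The receptive field on the zero-padded input at this output position is [4 / 2 / -2]. Elementwise product with the kernel and sum: 4·2 + -2·1.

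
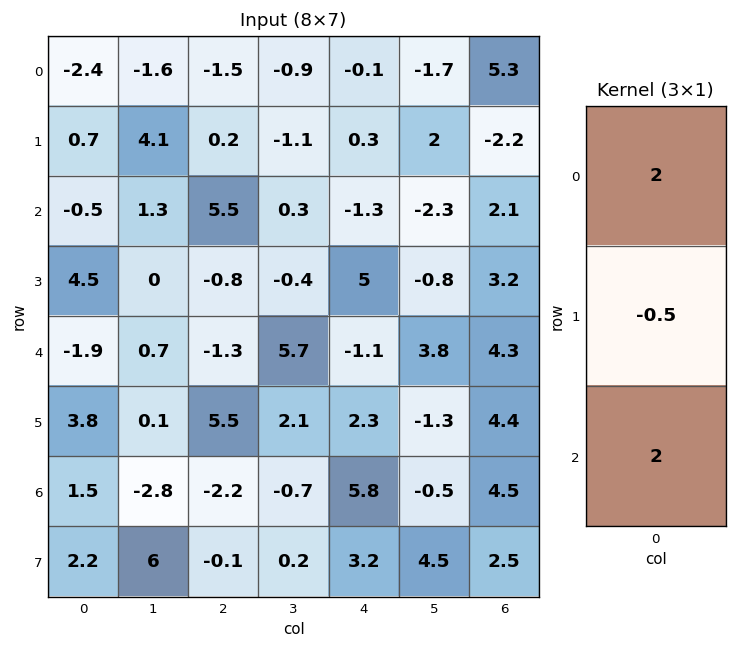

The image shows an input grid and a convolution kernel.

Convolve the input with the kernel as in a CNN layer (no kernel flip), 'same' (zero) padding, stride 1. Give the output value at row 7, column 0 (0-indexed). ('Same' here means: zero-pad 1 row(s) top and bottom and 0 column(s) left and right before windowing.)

The receptive field on the zero-padded input at this output position is [1.5 / 2.2 / 0]. Elementwise product with the kernel and sum: 1.5·2 + 2.2·-0.5 + 0·2.

1.9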